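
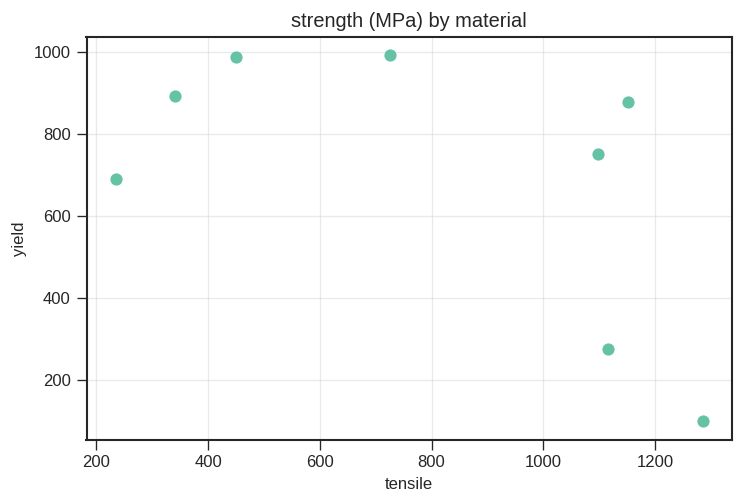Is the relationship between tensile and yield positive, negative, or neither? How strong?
negative, moderate

Points are negatively correlated; moderate (|r| ≈ 0.6).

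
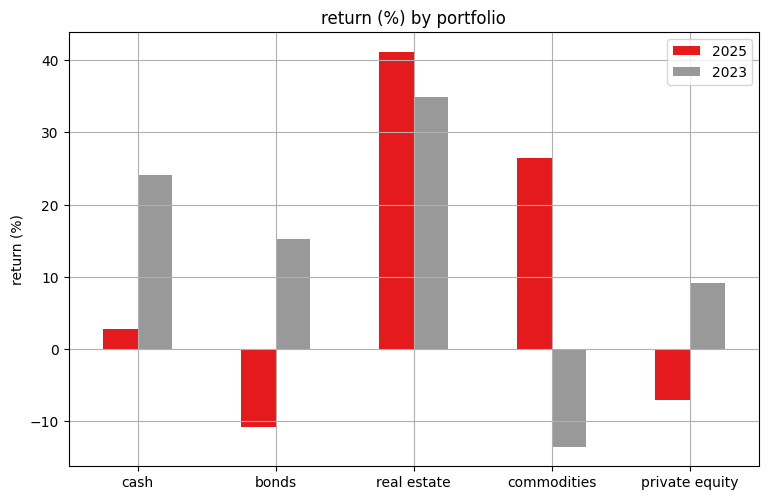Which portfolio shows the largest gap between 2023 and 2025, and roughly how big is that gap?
commodities, ≈ 40 %

commodities: 2023 ≈ -15, 2025 ≈ 25 → gap ≈ 40. Next-largest (bonds) is only ≈ 25.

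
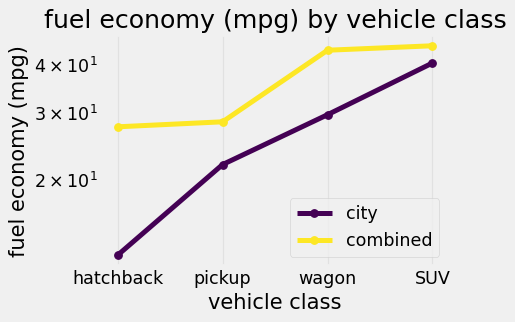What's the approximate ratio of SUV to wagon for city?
SUV ≈ 40, wagon ≈ 30; 40/30 ≈ 1.33.

≈ 1.33×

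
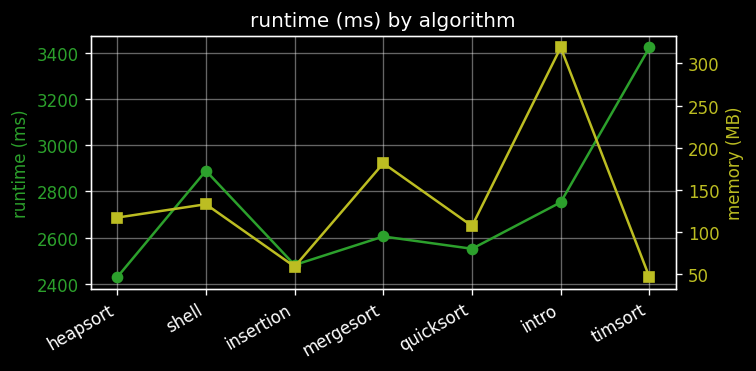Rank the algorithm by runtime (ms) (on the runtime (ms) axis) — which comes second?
Top 3 (on the runtime (ms) axis): timsort ≈ 3400, shell ≈ 2900, intro ≈ 2800.

shell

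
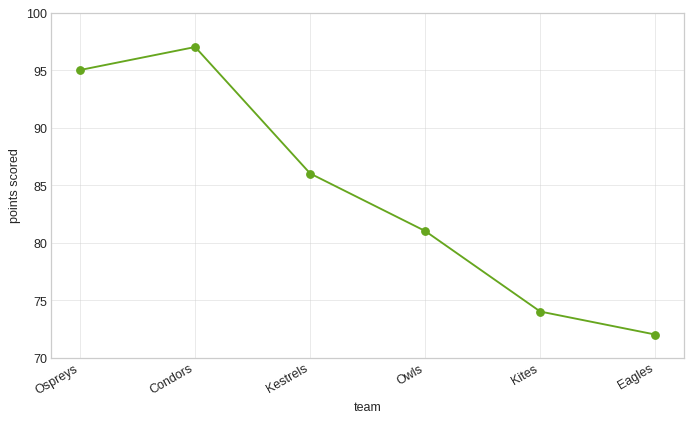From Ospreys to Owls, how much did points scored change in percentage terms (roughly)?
Ospreys ≈ 95, Owls ≈ 80; (80 − 95) / 95 ≈ -15.8%.

≈ -15.8%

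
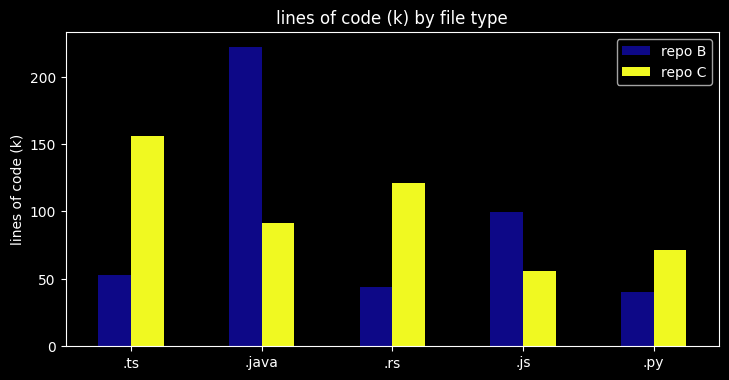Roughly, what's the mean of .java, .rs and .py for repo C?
(100 + 120 + 80) / 3 ≈ 100.

≈ 100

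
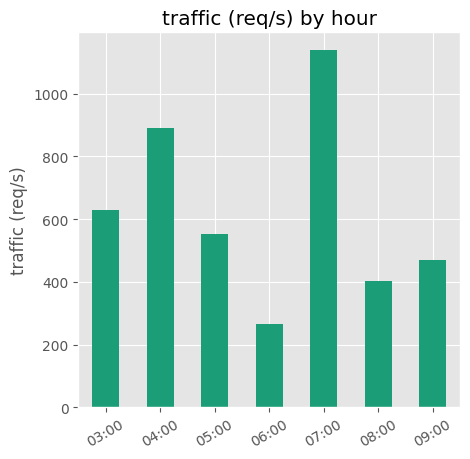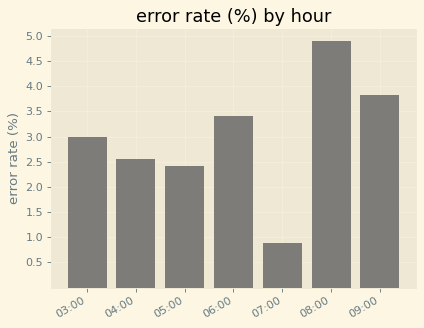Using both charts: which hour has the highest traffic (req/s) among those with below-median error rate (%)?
Chart 2 median error rate (%) ≈ 3; below-median hours: 04:00, 05:00, 07:00. Among those, 07:00 has the highest traffic (req/s) (≈ 1200).

07:00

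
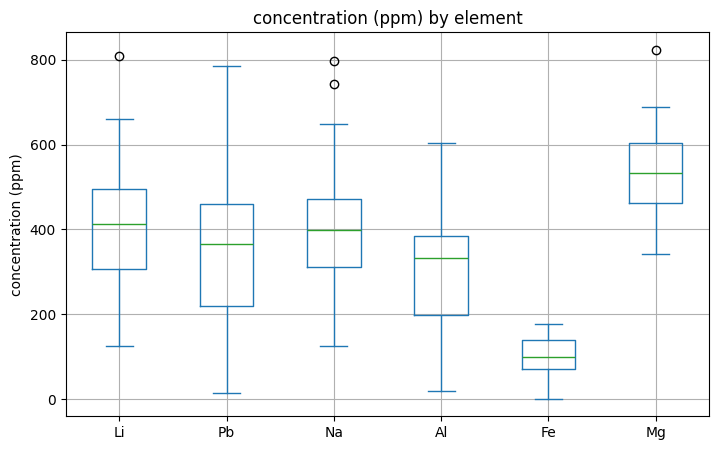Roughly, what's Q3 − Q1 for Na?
Q3 ≈ 450, Q1 ≈ 300; IQR ≈ 150.

≈ 150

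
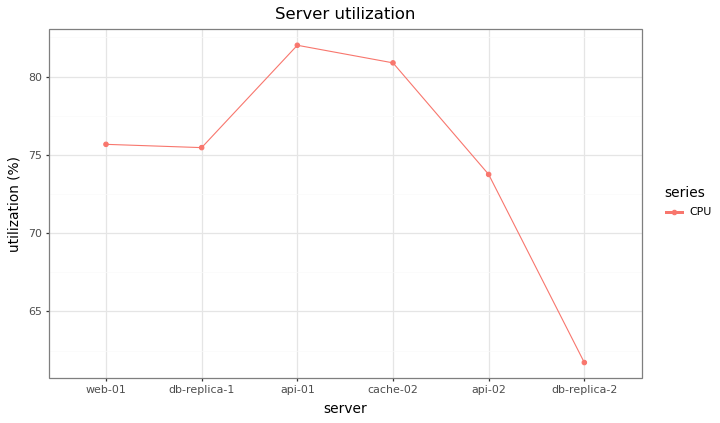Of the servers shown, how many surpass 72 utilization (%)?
5

Above 72: web-01, db-replica-1, api-01, cache-02, api-02.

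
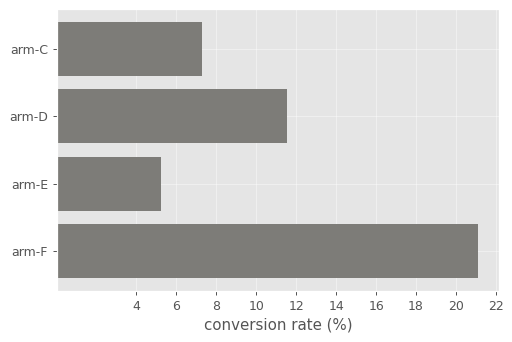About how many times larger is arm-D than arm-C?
≈ 1.5×

arm-D ≈ 12, arm-C ≈ 8; 12/8 ≈ 1.5.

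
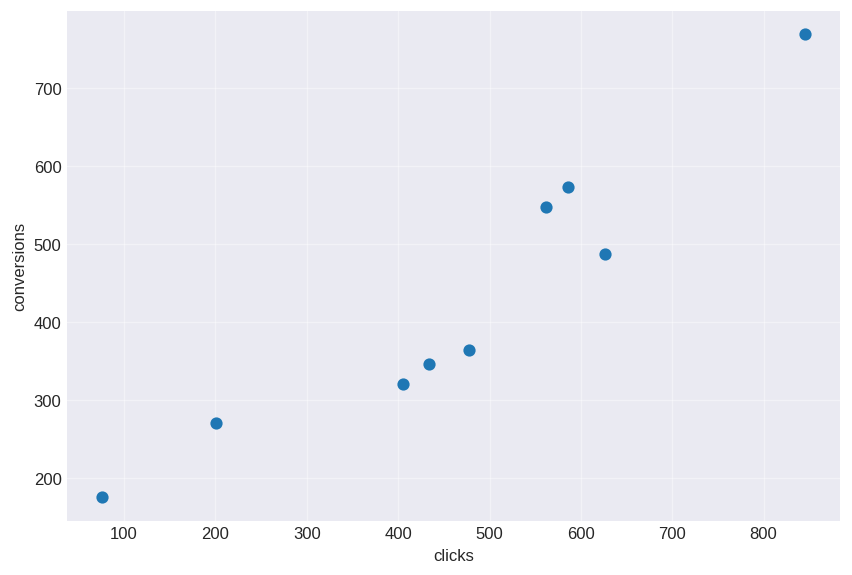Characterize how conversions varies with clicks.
positive, strong

Points are positively correlated; strong (|r| ≈ 0.9).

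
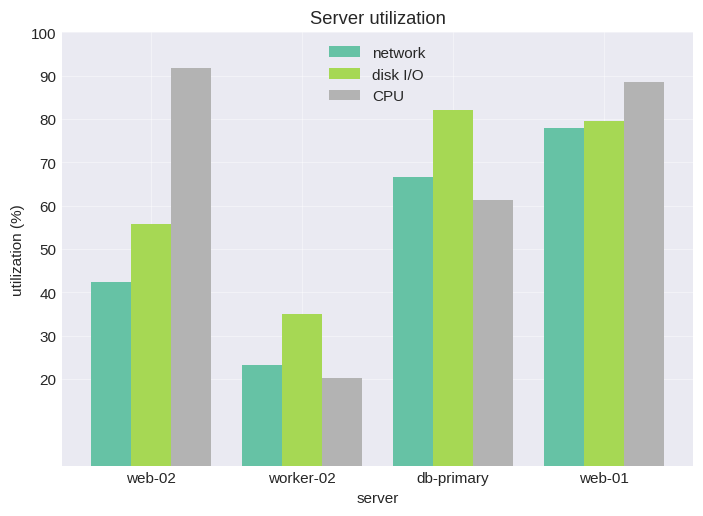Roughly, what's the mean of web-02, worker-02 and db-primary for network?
≈ 43

(40 + 20 + 70) / 3 ≈ 43.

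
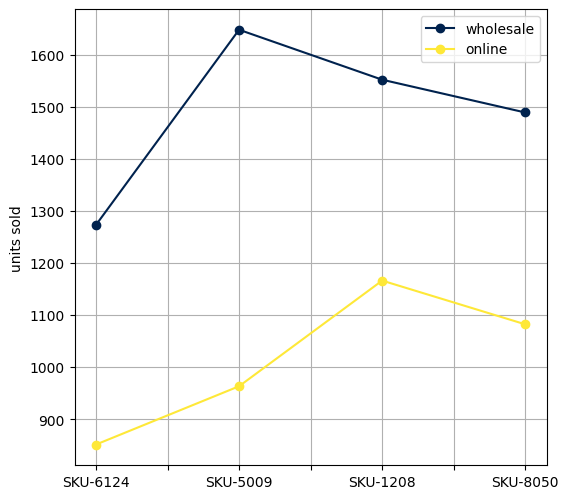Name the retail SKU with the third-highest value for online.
Top 4 for online: SKU-1208 ≈ 1200, SKU-8050 ≈ 1100, SKU-5009 ≈ 1000, SKU-6124 ≈ 900.

SKU-5009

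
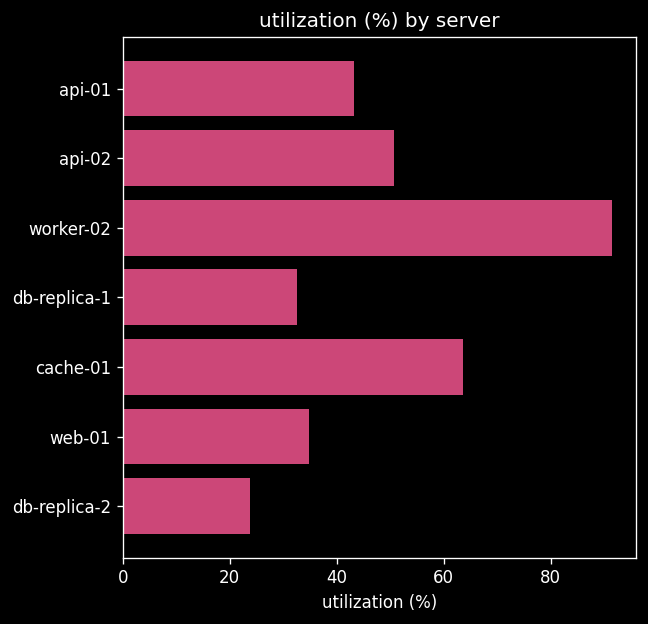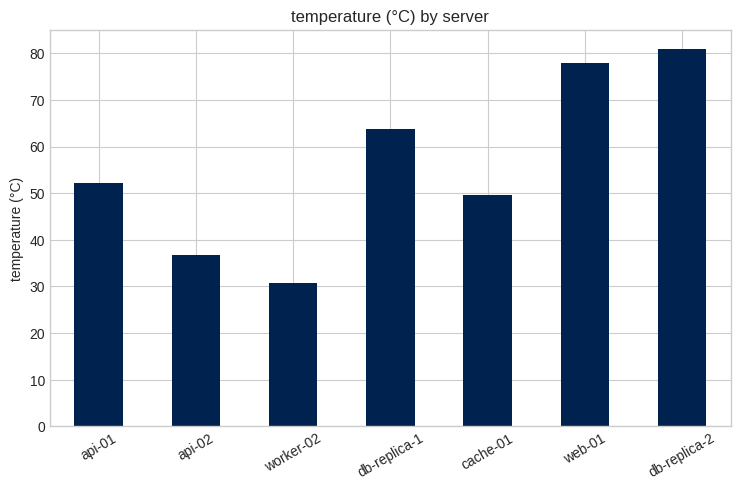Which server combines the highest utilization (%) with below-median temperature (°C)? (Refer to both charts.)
Chart 2 median temperature (°C) ≈ 50; below-median servers: api-02, worker-02, cache-01. Among those, worker-02 has the highest utilization (%) (≈ 90).

worker-02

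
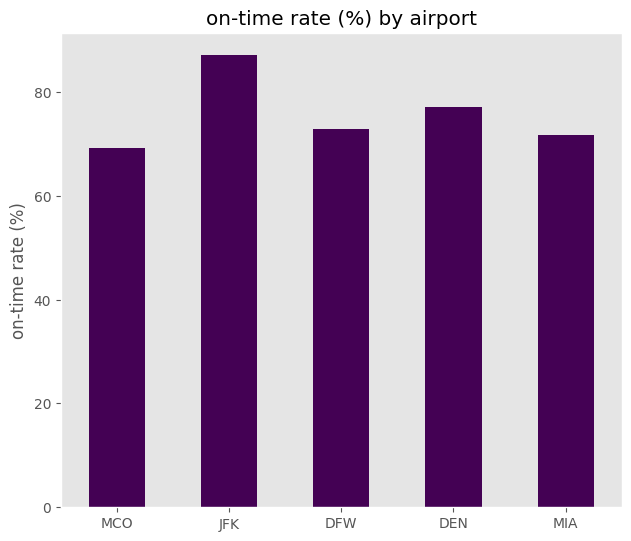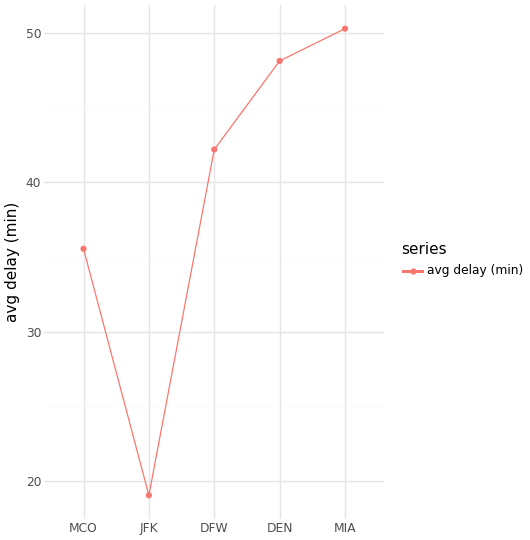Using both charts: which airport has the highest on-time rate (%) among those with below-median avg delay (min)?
JFK

Chart 2 median avg delay (min) ≈ 40; below-median airports: MCO, JFK. Among those, JFK has the highest on-time rate (%) (≈ 90).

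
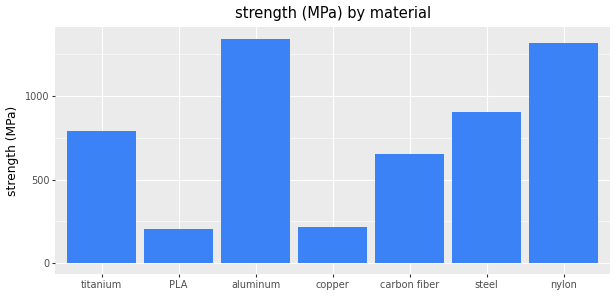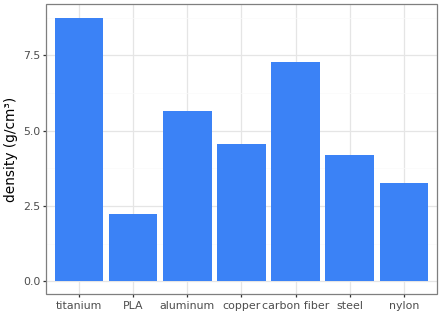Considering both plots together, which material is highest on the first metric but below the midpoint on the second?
Chart 2 median density (g/cm³) ≈ 5; below-median materials: PLA, steel, nylon. Among those, nylon has the highest strength (MPa) (≈ 1400).

nylon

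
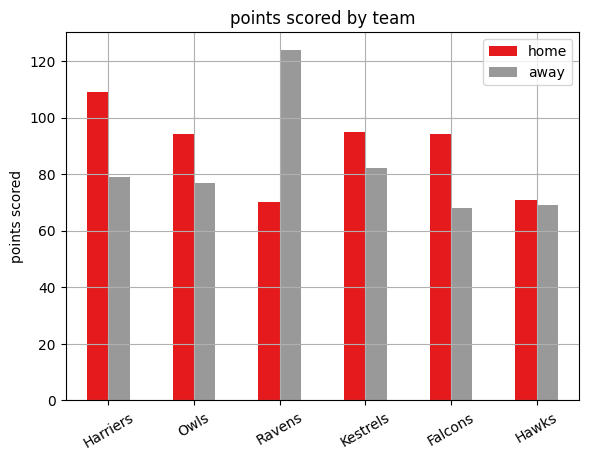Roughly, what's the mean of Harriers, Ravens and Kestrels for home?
(100 + 80 + 100) / 3 ≈ 93.

≈ 93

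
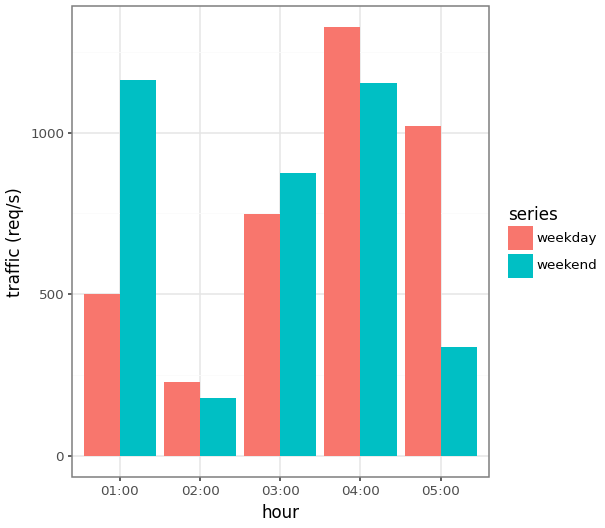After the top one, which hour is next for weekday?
05:00

Top 3 for weekday: 04:00 ≈ 1400, 05:00 ≈ 1000, 03:00 ≈ 800.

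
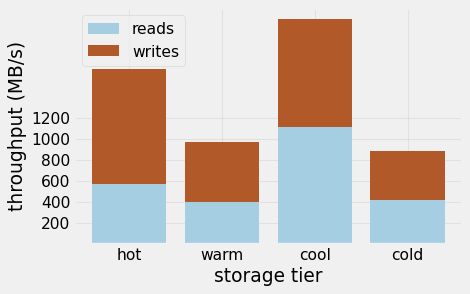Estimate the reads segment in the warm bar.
≈ 400

reads top ≈ 400, bottom ≈ 0; segment ≈ 400.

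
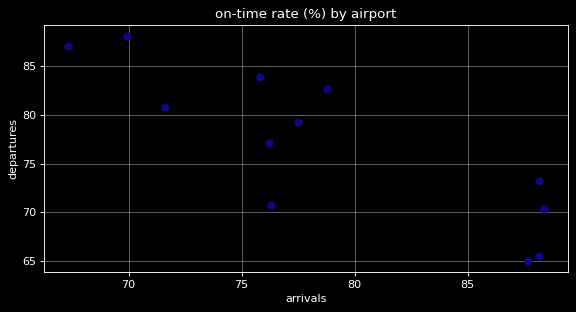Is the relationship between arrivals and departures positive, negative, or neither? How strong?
negative, strong

Points are negatively correlated; strong (|r| ≈ 0.8).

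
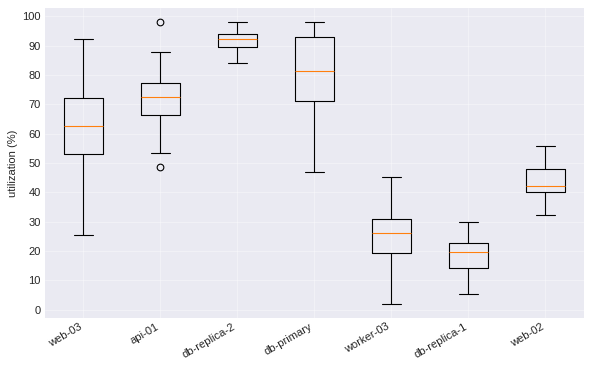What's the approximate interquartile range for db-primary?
Q3 ≈ 90, Q1 ≈ 70; IQR ≈ 20.

≈ 20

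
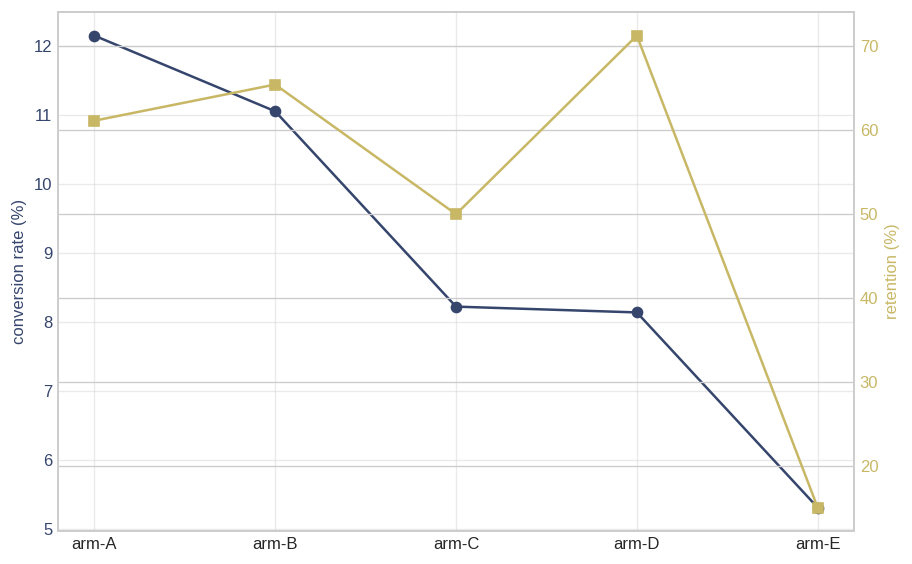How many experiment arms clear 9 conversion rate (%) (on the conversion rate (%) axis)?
2

Above 9: arm-A, arm-B.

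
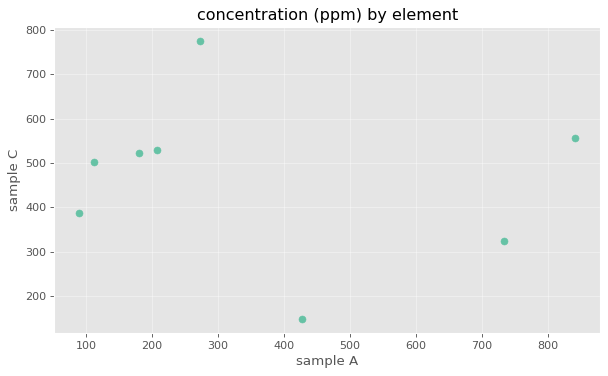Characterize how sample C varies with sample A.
Points are roughly uncorrelated; weak (|r| ≈ 0.2).

no clear correlation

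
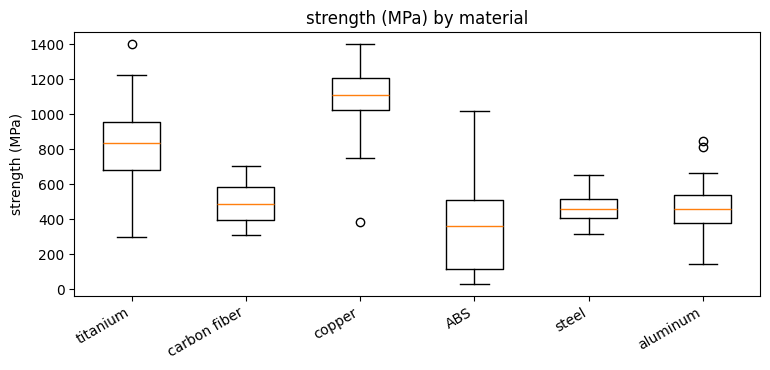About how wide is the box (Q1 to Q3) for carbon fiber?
Q3 ≈ 600, Q1 ≈ 400; IQR ≈ 200.

≈ 200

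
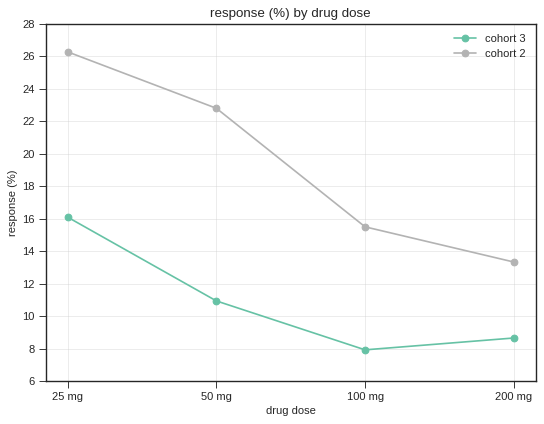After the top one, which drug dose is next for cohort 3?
Top 3 for cohort 3: 25 mg ≈ 16, 50 mg ≈ 10, 200 mg ≈ 8.

50 mg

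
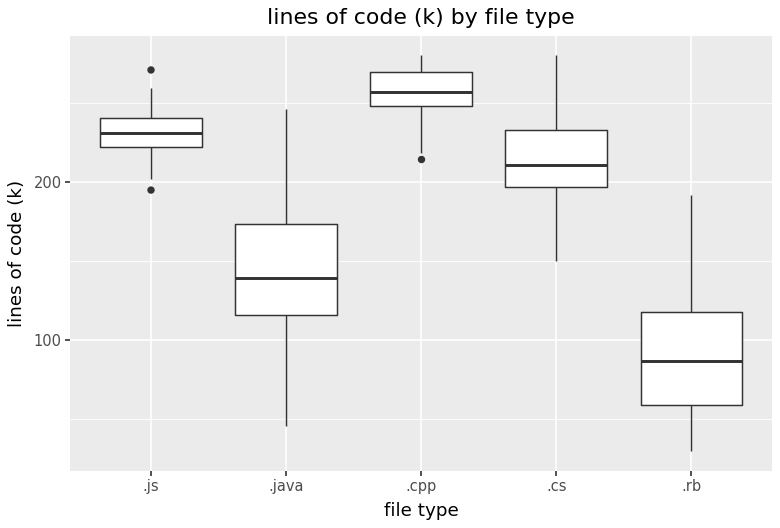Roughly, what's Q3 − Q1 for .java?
≈ 60

Q3 ≈ 180, Q1 ≈ 120; IQR ≈ 60.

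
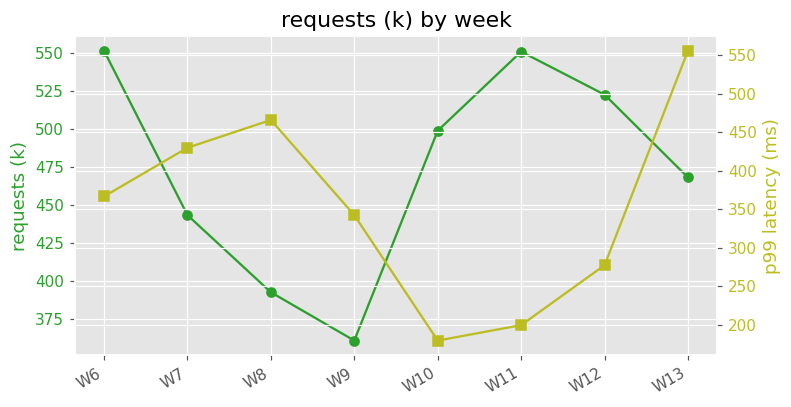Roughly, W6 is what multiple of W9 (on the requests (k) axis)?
≈ 1.56×

W6 ≈ 560, W9 ≈ 360; 560/360 ≈ 1.56.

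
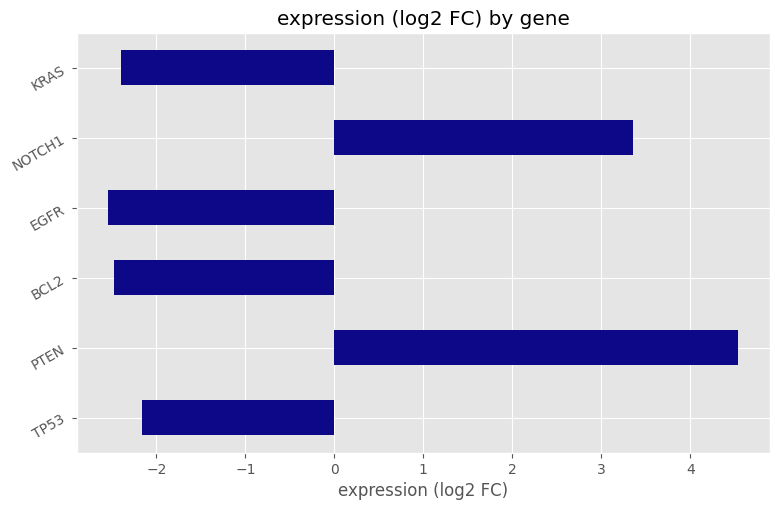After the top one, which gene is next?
NOTCH1

Top 3: PTEN ≈ 5, NOTCH1 ≈ 3, TP53 ≈ -2.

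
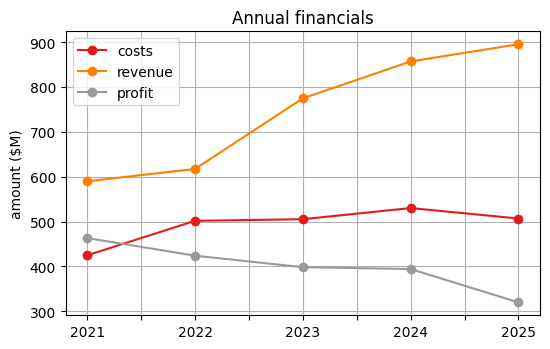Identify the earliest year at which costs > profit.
2022

2021: costs ≈ 400 vs profit ≈ 450 (not yet); 2022: costs ≈ 500 vs profit ≈ 400 (first crossover).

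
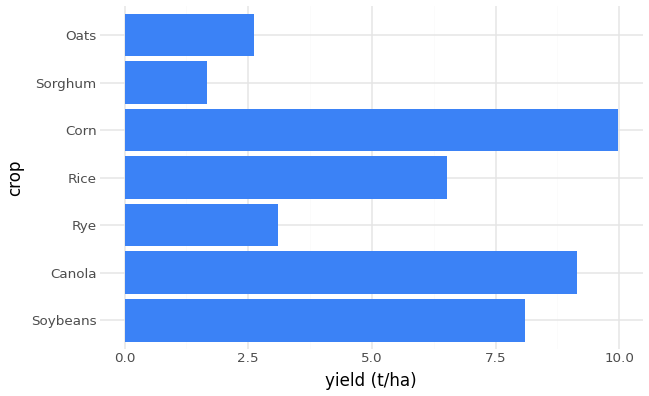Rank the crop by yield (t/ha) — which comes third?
Soybeans

Top 4: Corn ≈ 10, Canola ≈ 9, Soybeans ≈ 8, Rice ≈ 7.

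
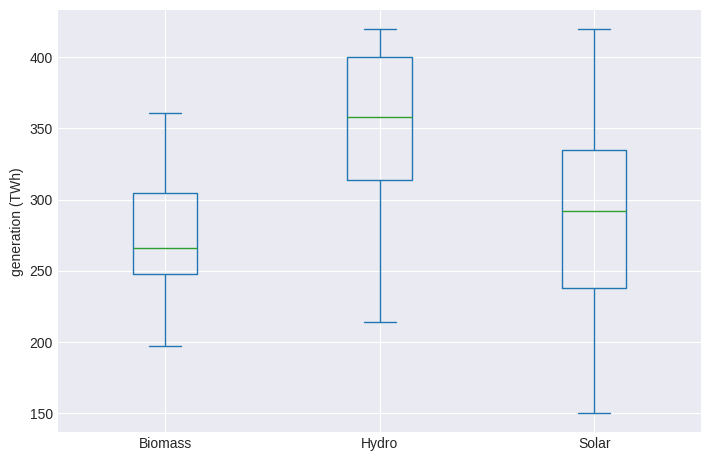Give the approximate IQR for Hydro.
Q3 ≈ 400, Q1 ≈ 310; IQR ≈ 90.

≈ 90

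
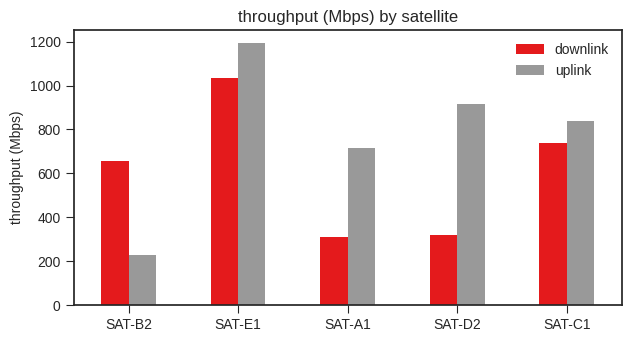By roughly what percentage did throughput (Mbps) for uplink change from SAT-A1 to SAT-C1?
≈ +14.3%

SAT-A1 ≈ 700, SAT-C1 ≈ 800; (800 − 700) / 700 ≈ +14.3%.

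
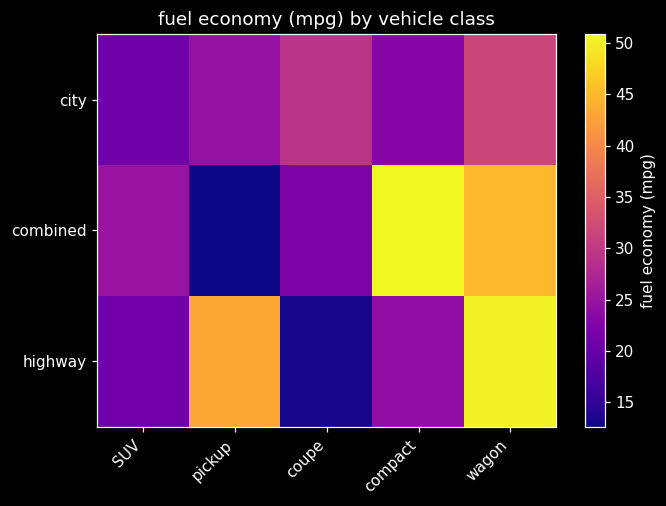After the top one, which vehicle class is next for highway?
pickup

Top 3 for highway: wagon ≈ 50, pickup ≈ 45, compact ≈ 25.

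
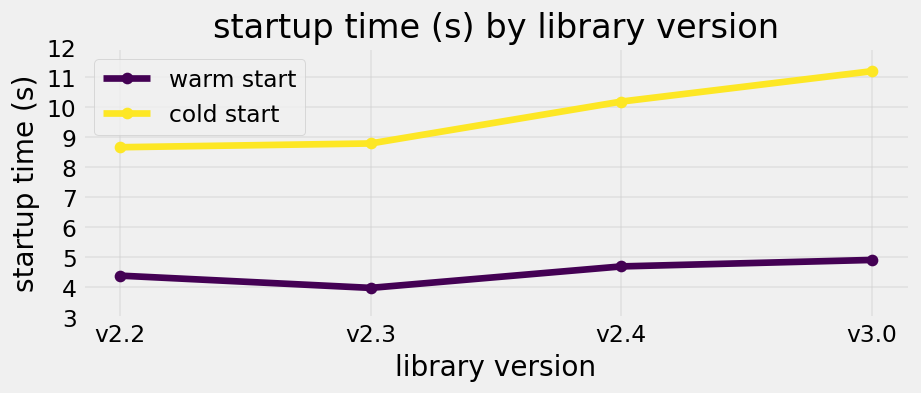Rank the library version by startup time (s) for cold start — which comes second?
Top 3 for cold start: v3.0 ≈ 11, v2.4 ≈ 10, v2.3 ≈ 9.

v2.4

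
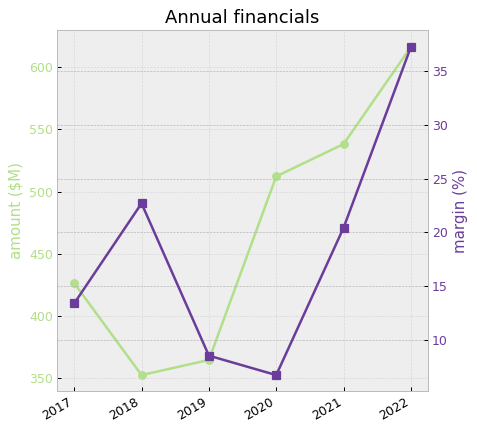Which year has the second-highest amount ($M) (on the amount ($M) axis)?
Top 3 (on the amount ($M) axis): 2022 ≈ 625, 2021 ≈ 550, 2020 ≈ 500.

2021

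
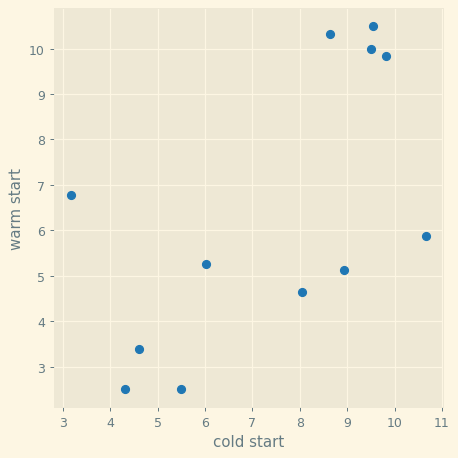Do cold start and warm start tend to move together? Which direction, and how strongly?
positive, moderate

Points are positively correlated; moderate (|r| ≈ 0.6).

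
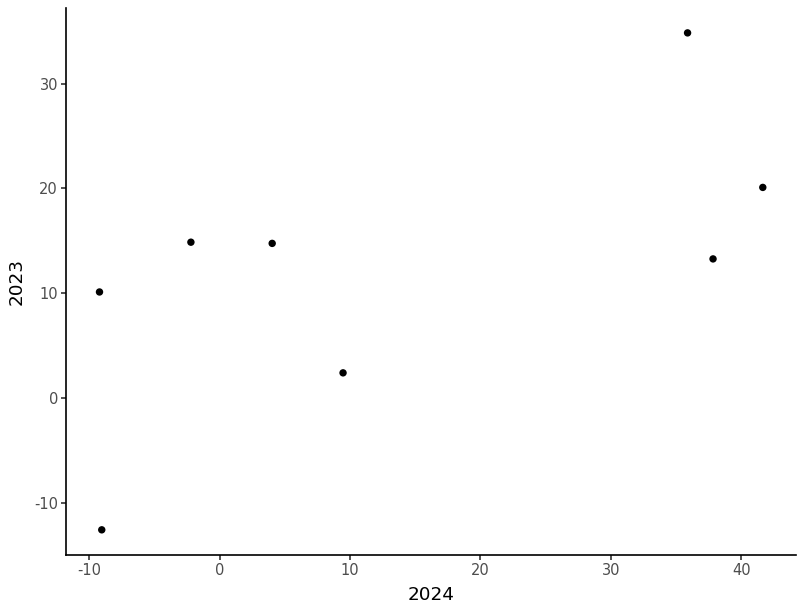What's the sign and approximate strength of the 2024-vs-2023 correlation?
positive, moderate

Points are positively correlated; moderate (|r| ≈ 0.6).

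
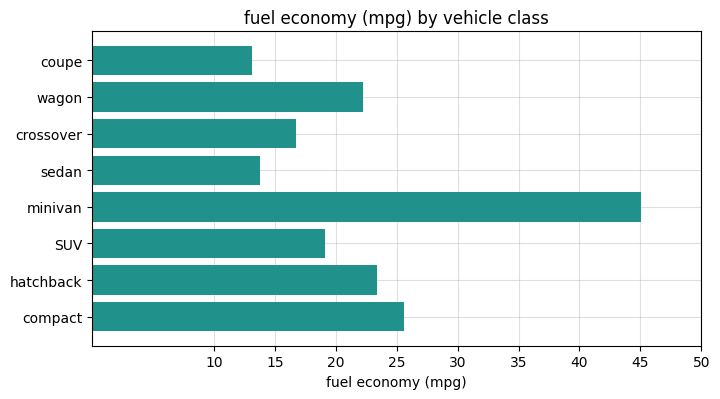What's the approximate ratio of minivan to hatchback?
minivan ≈ 45, hatchback ≈ 25; 45/25 ≈ 1.8.

≈ 1.8×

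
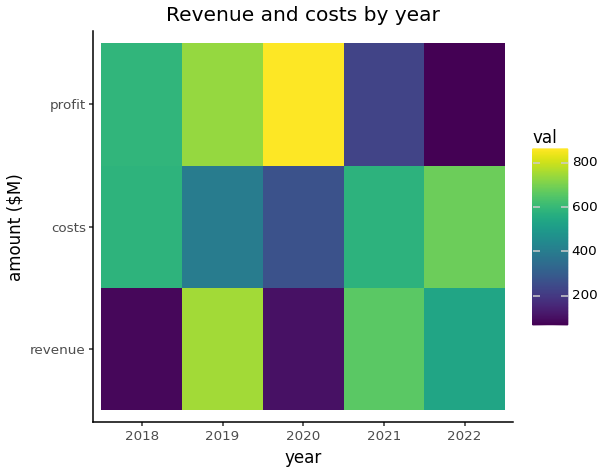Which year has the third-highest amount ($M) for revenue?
2022

Top 4 for revenue: 2019 ≈ 800, 2021 ≈ 700, 2022 ≈ 500, 2020 ≈ 100.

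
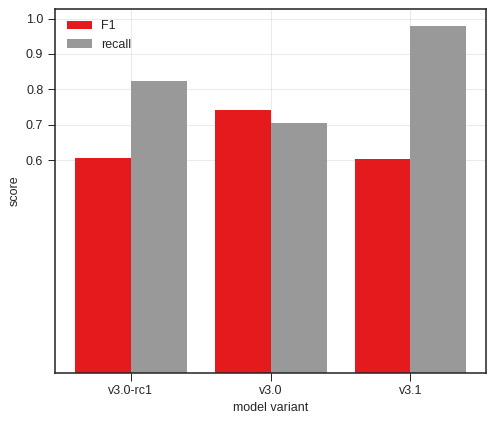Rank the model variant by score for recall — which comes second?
Top 3 for recall: v3.1 ≈ 1.0, v3.0-rc1 ≈ 0.8, v3.0 ≈ 0.7.

v3.0-rc1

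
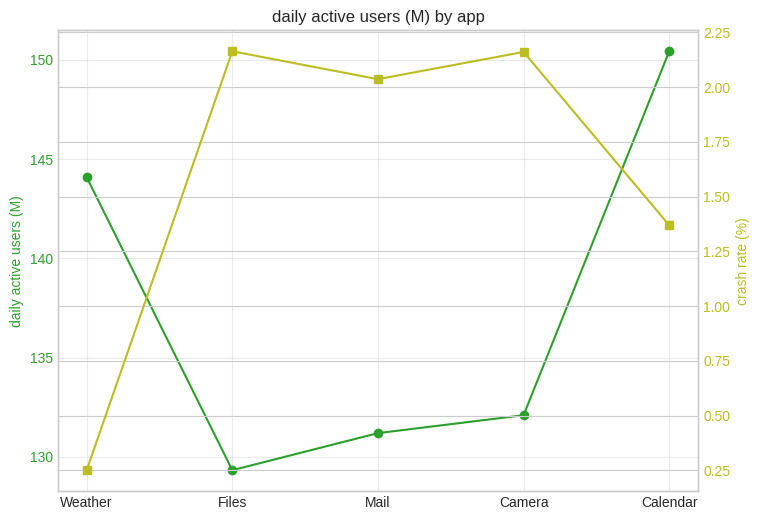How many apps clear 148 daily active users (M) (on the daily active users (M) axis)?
Above 148: Calendar.

1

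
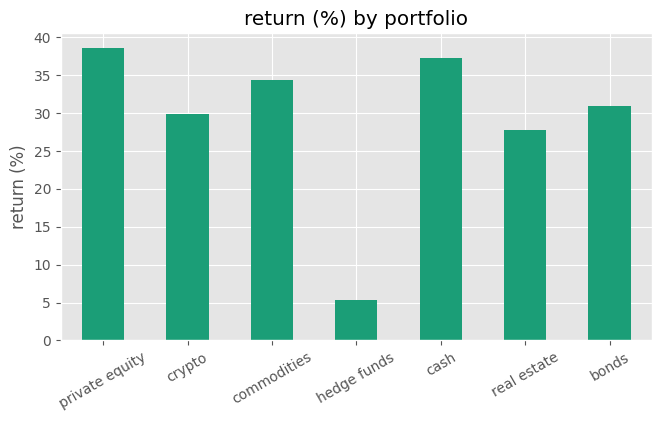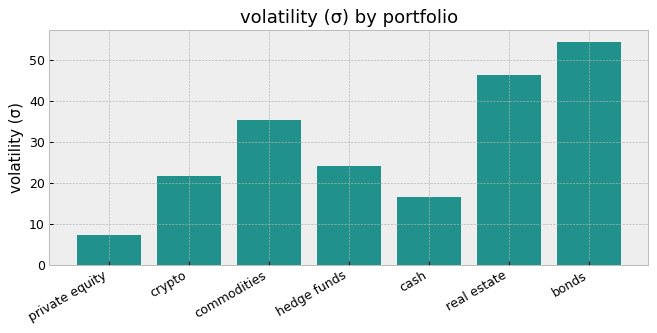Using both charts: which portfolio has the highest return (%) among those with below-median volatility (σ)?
private equity

Chart 2 median volatility (σ) ≈ 25; below-median portfolios: private equity, crypto, cash. Among those, private equity has the highest return (%) (≈ 40).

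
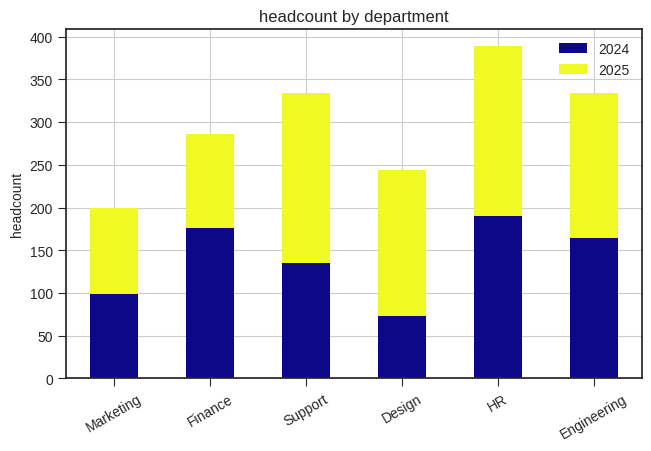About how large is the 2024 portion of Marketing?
≈ 100

2024 top ≈ 100, bottom ≈ 0; segment ≈ 100.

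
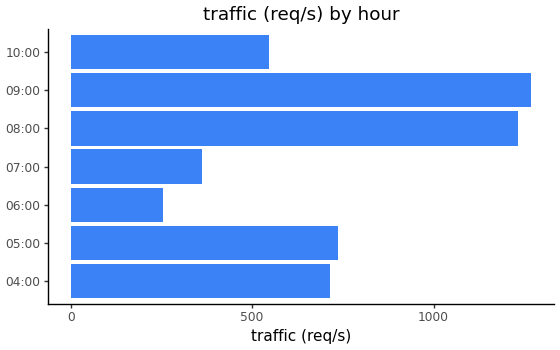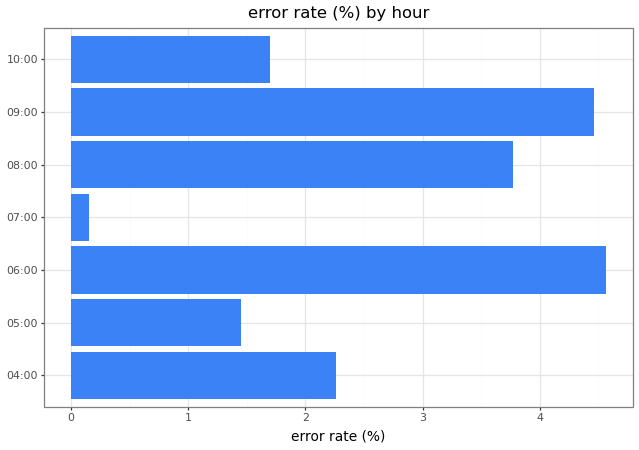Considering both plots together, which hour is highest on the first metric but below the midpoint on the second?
05:00

Chart 2 median error rate (%) ≈ 2.5; below-median hours: 05:00, 07:00, 10:00. Among those, 05:00 has the highest traffic (req/s) (≈ 800).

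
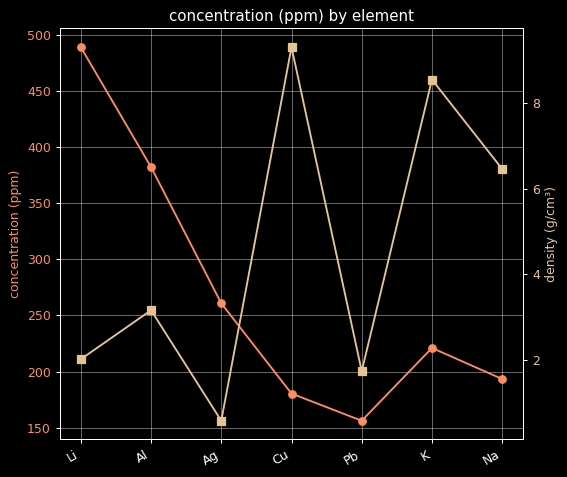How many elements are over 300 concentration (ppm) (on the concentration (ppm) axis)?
2

Above 300: Li, Al.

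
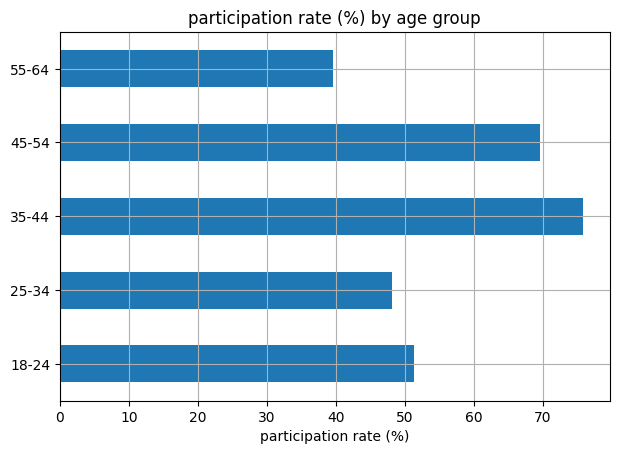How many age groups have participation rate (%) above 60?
2

Above 60: 35-44, 45-54.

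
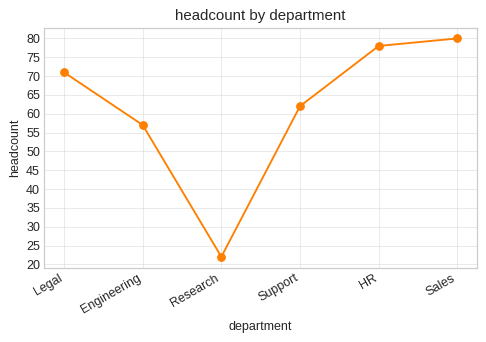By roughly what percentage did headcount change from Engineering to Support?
Engineering ≈ 55, Support ≈ 60; (60 − 55) / 55 ≈ +9.1%.

≈ +9.1%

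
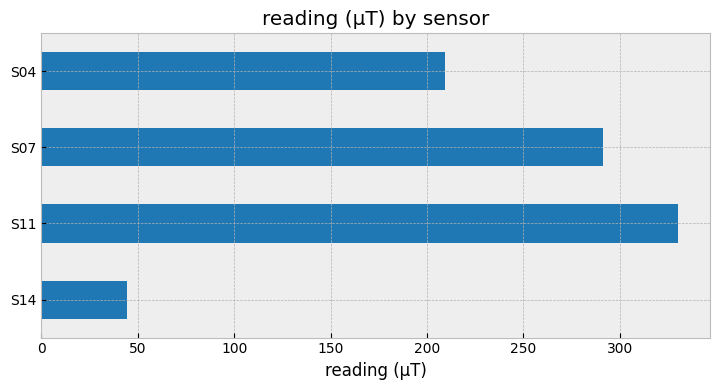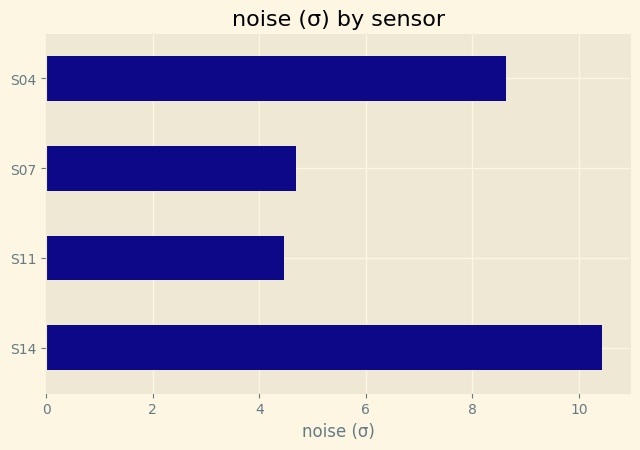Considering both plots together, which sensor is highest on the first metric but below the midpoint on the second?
Chart 2 median noise (σ) ≈ 7; below-median sensors: S11, S07. Among those, S11 has the highest reading (µT) (≈ 350).

S11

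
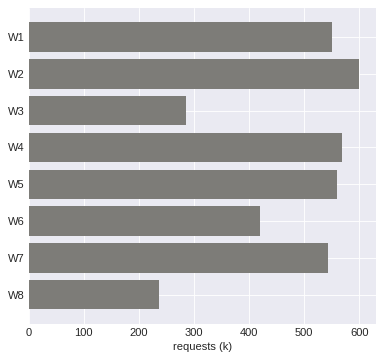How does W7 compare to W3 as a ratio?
≈ 1.67×

W7 ≈ 500, W3 ≈ 300; 500/300 ≈ 1.67.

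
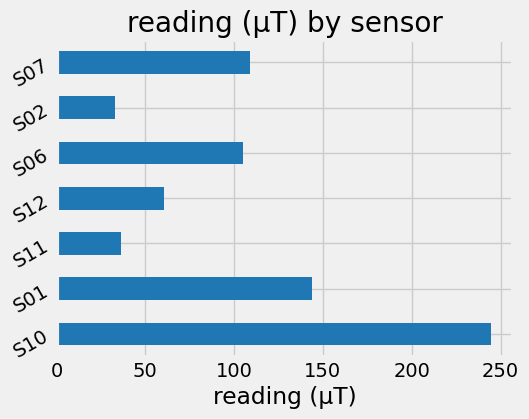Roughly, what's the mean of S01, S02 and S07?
(150 + 25 + 100) / 3 ≈ 92.

≈ 92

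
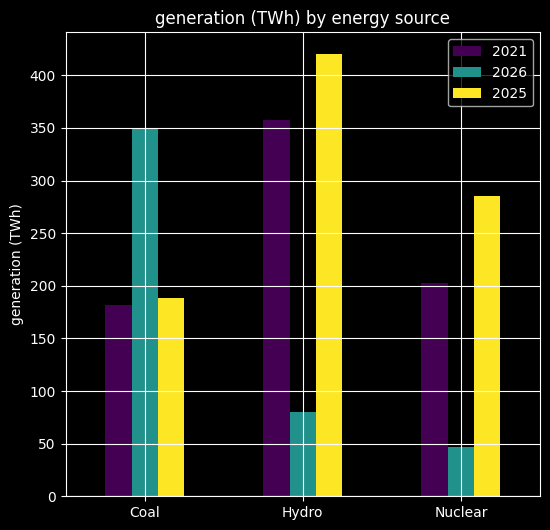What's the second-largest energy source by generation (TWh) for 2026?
Hydro

Top 3 for 2026: Coal ≈ 350, Hydro ≈ 100, Nuclear ≈ 50.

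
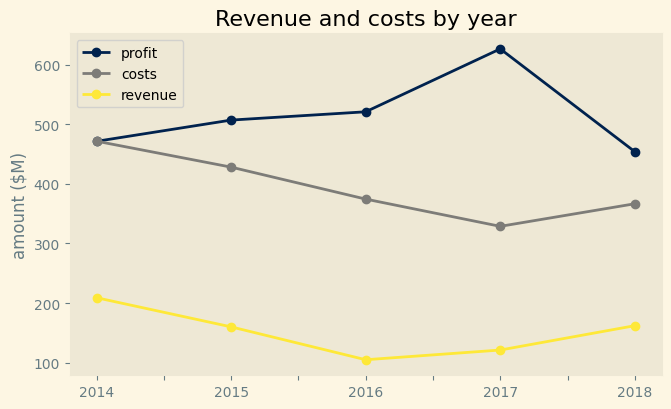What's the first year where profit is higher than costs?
2015

2014: profit ≈ 450 vs costs ≈ 450 (not yet); 2015: profit ≈ 500 vs costs ≈ 450 (first crossover).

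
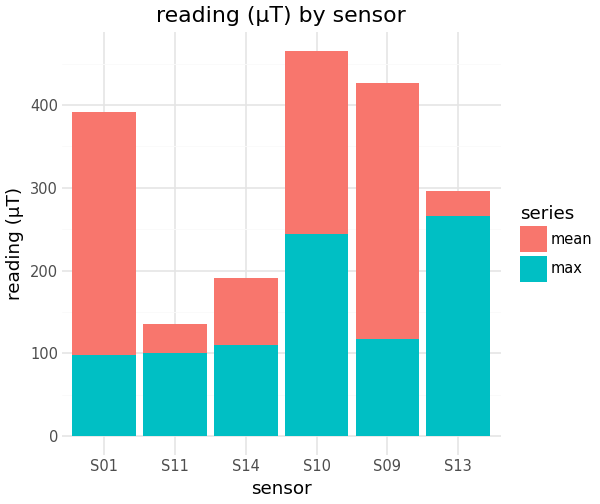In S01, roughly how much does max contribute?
max top ≈ 100, bottom ≈ 0; segment ≈ 100.

≈ 100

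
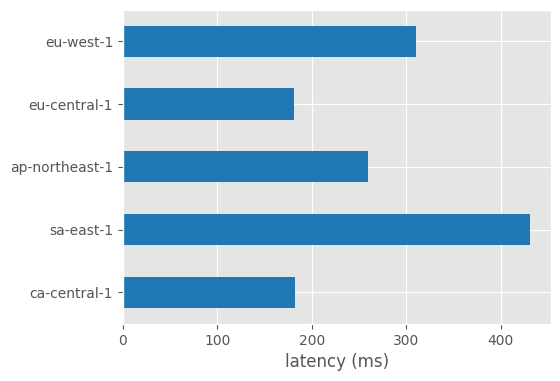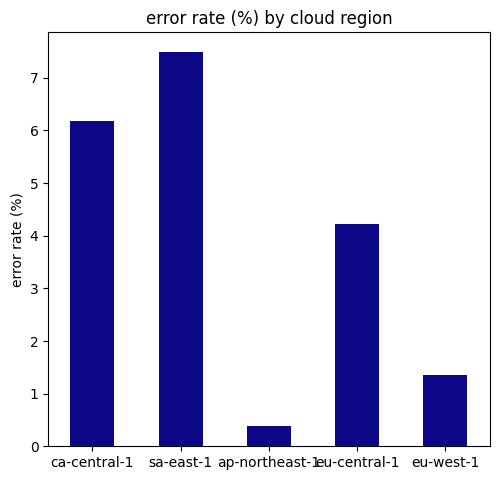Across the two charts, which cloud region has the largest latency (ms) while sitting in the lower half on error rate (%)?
eu-west-1

Chart 2 median error rate (%) ≈ 4; below-median cloud regions: ap-northeast-1, eu-west-1. Among those, eu-west-1 has the highest latency (ms) (≈ 300).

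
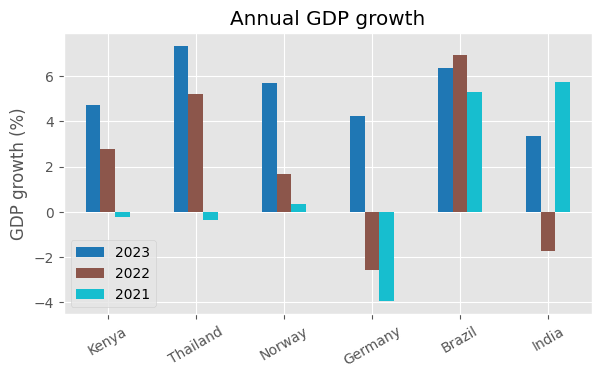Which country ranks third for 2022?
Top 4 for 2022: Brazil ≈ 7, Thailand ≈ 5, Kenya ≈ 3, Norway ≈ 2.

Kenya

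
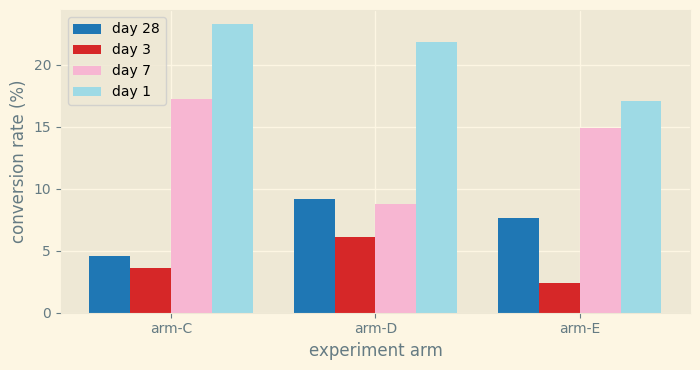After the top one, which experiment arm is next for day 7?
Top 3 for day 7: arm-C ≈ 18, arm-E ≈ 14, arm-D ≈ 8.

arm-E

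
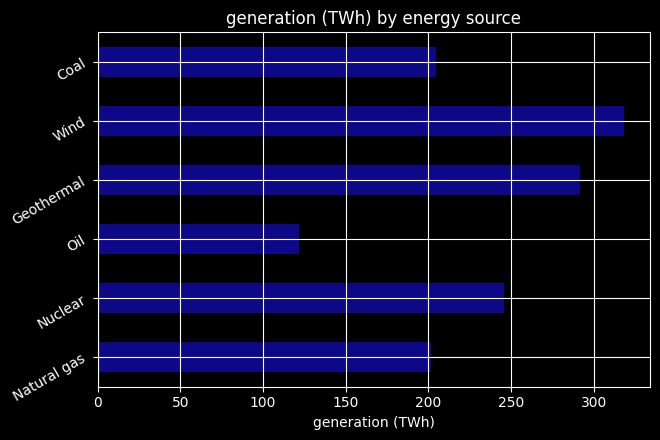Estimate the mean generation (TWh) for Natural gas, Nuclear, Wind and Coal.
≈ 238

(200 + 250 + 300 + 200) / 4 ≈ 238.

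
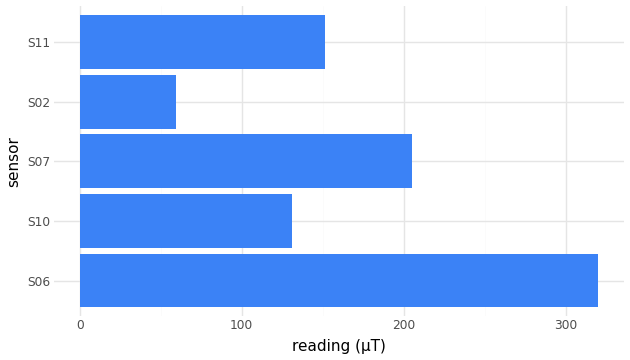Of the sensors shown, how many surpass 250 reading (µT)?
1

Above 250: S06.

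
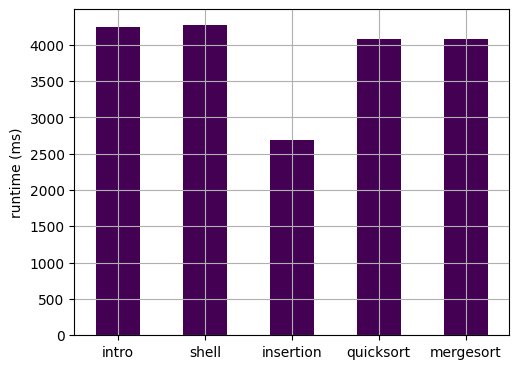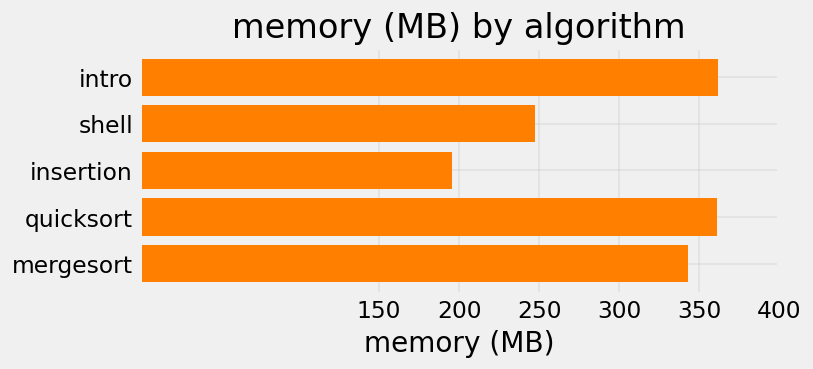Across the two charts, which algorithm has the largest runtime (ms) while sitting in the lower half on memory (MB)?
shell

Chart 2 median memory (MB) ≈ 350; below-median algorithms: shell, insertion. Among those, shell has the highest runtime (ms) (≈ 4500).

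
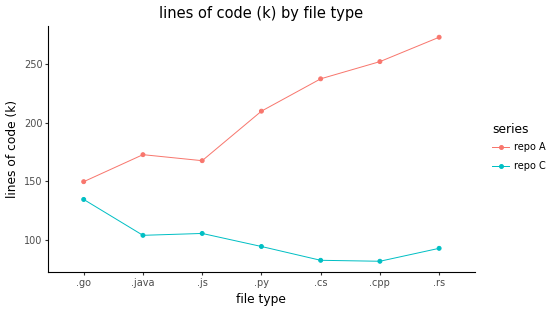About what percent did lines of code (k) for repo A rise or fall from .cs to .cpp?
.cs ≈ 240, .cpp ≈ 260; (260 − 240) / 240 ≈ +8.3%.

≈ +8.3%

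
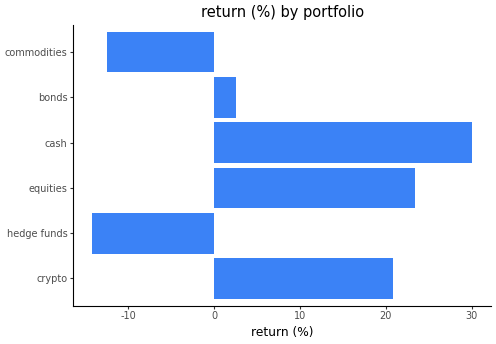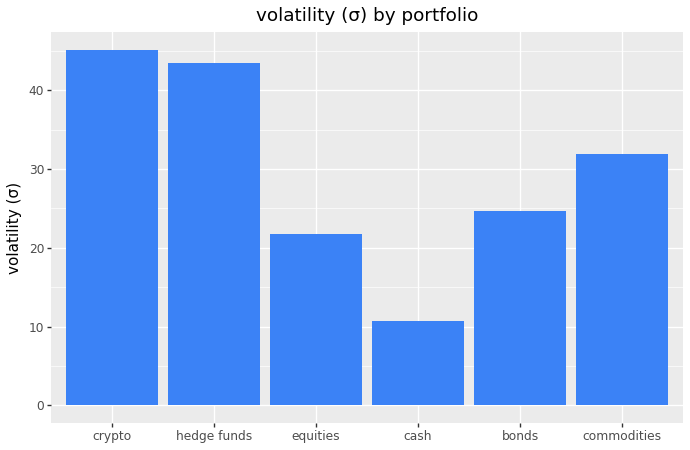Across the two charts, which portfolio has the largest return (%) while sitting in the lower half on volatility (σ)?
cash

Chart 2 median volatility (σ) ≈ 30; below-median portfolios: equities, cash, bonds. Among those, cash has the highest return (%) (≈ 30).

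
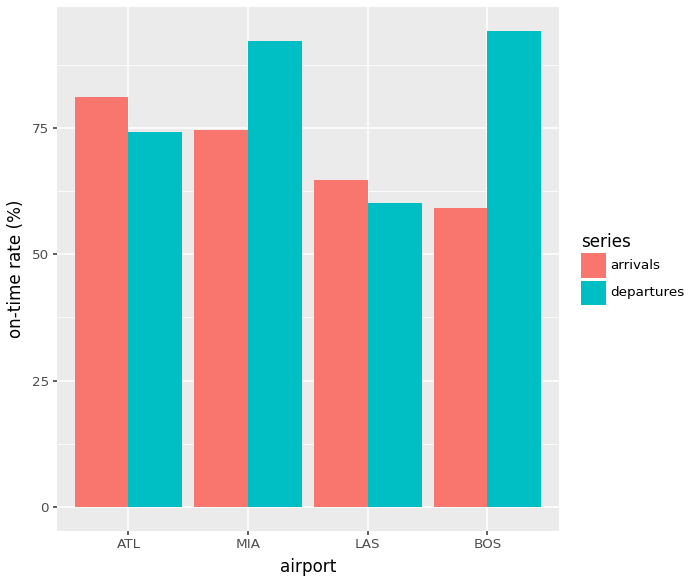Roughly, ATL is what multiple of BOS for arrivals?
ATL ≈ 80, BOS ≈ 60; 80/60 ≈ 1.33.

≈ 1.33×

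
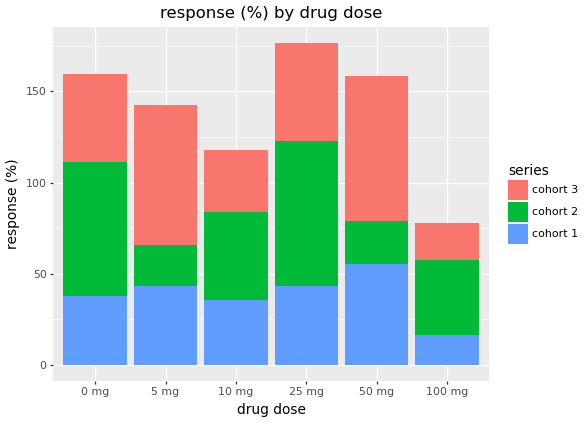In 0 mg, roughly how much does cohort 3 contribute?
≈ 40

cohort 3 top ≈ 160, bottom ≈ 120; segment ≈ 40.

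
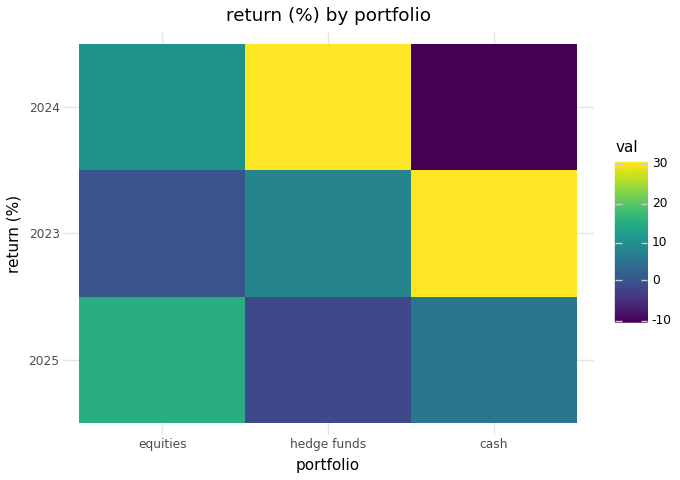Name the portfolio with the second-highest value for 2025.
cash

Top 3 for 2025: equities ≈ 15, cash ≈ 5, hedge funds ≈ 0.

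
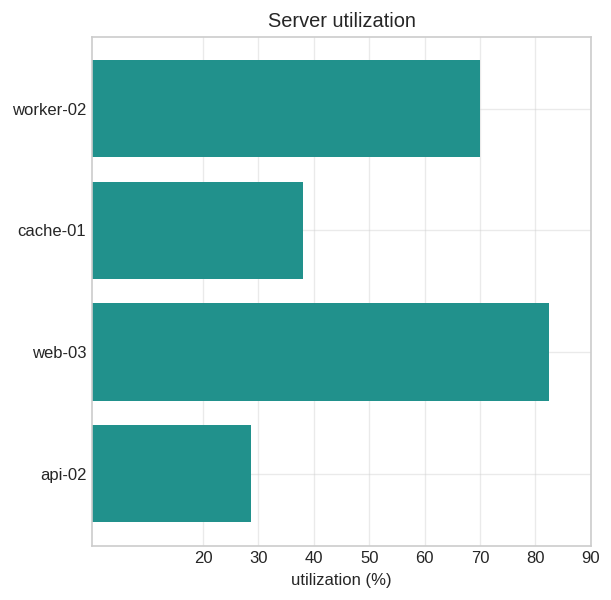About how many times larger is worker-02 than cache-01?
worker-02 ≈ 70, cache-01 ≈ 40; 70/40 ≈ 1.75.

≈ 1.75×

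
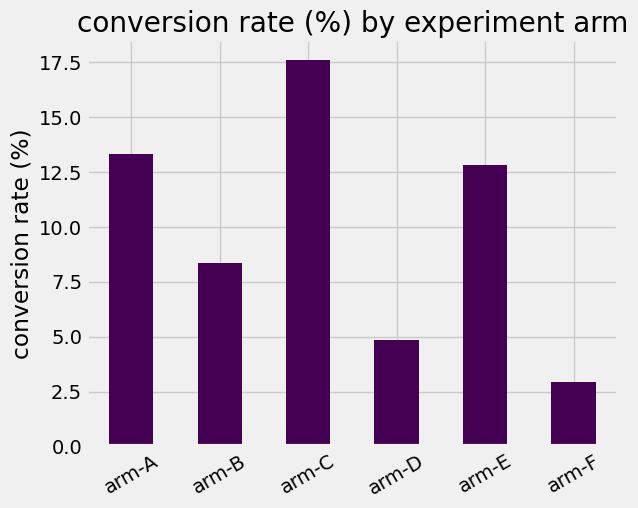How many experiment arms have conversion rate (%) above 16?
1

Above 16: arm-C.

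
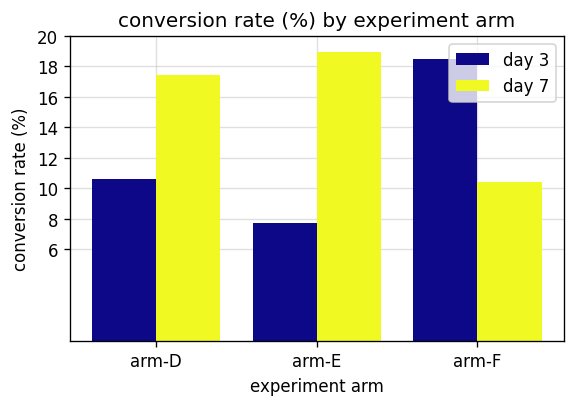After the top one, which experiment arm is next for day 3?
arm-D

Top 3 for day 3: arm-F ≈ 18, arm-D ≈ 10, arm-E ≈ 8.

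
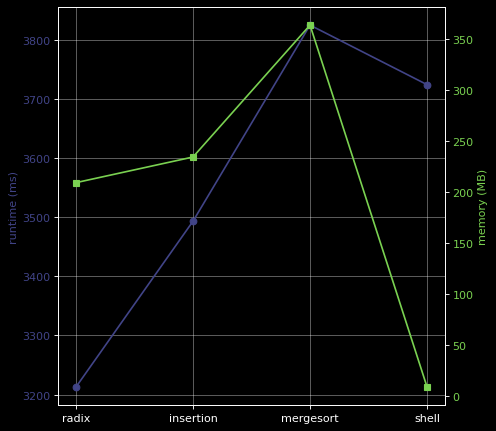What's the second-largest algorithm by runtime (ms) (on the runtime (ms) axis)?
shell

Top 3 (on the runtime (ms) axis): mergesort ≈ 3800, shell ≈ 3700, insertion ≈ 3500.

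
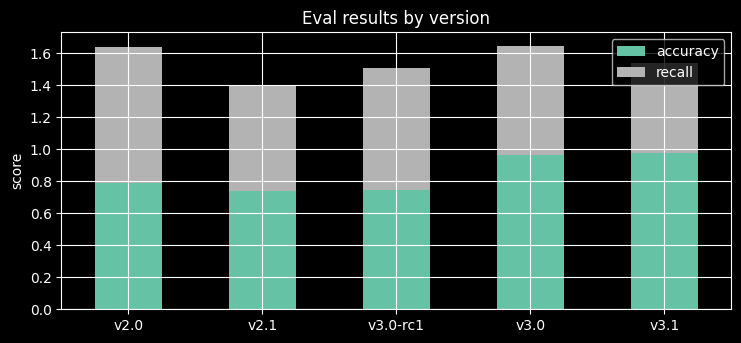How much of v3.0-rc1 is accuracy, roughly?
accuracy top ≈ 0.8, bottom ≈ 0.0; segment ≈ 0.8.

≈ 0.8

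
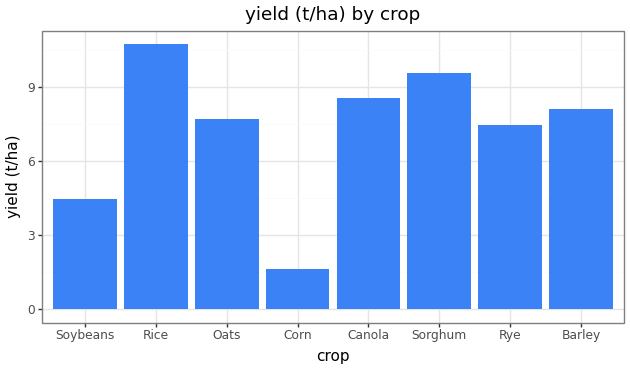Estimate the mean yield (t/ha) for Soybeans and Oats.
≈ 6

(4 + 8) / 2 ≈ 6.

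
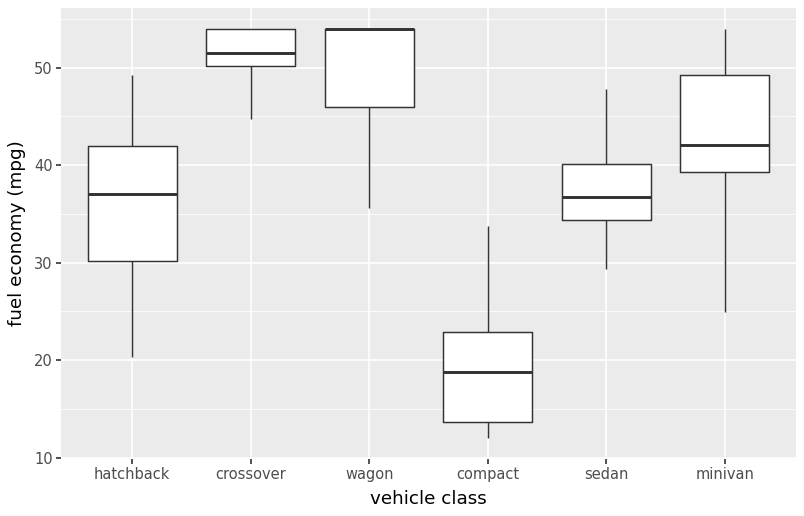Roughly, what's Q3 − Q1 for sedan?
≈ 5

Q3 ≈ 40, Q1 ≈ 35; IQR ≈ 5.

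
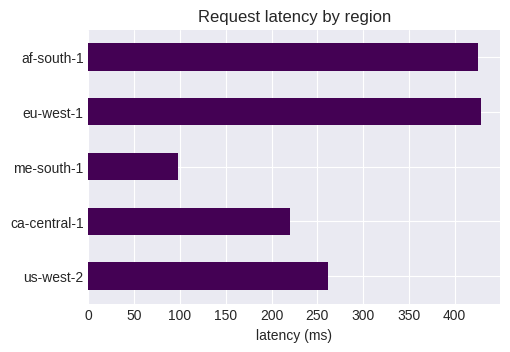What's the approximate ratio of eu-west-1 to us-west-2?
≈ 1.8×

eu-west-1 ≈ 450, us-west-2 ≈ 250; 450/250 ≈ 1.8.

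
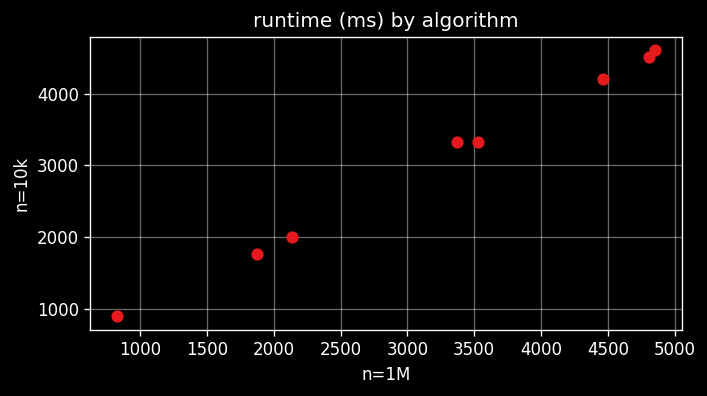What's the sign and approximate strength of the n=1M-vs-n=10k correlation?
positive, strong

Points are positively correlated; strong (|r| ≈ 1.0).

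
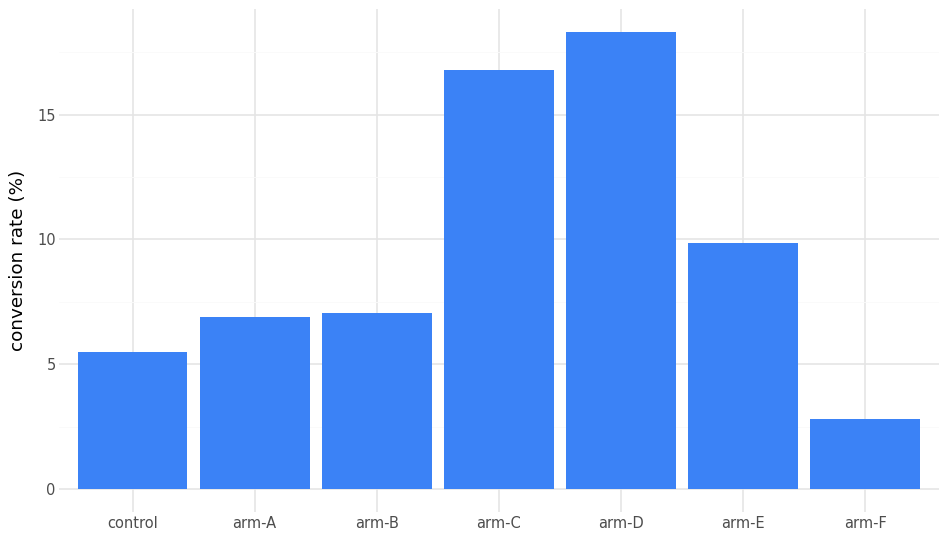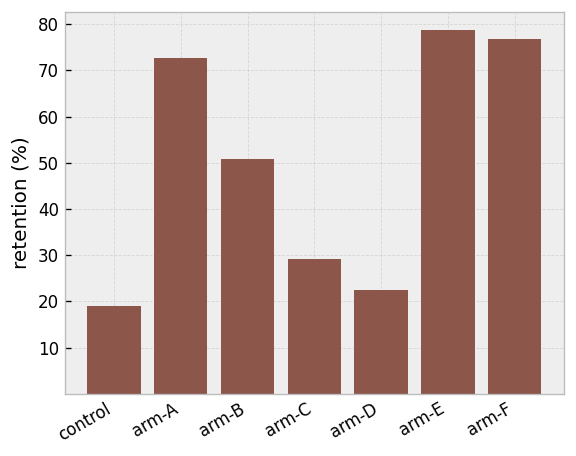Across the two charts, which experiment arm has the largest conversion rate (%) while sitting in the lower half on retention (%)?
Chart 2 median retention (%) ≈ 50; below-median experiment arms: control, arm-C, arm-D. Among those, arm-D has the highest conversion rate (%) (≈ 18).

arm-D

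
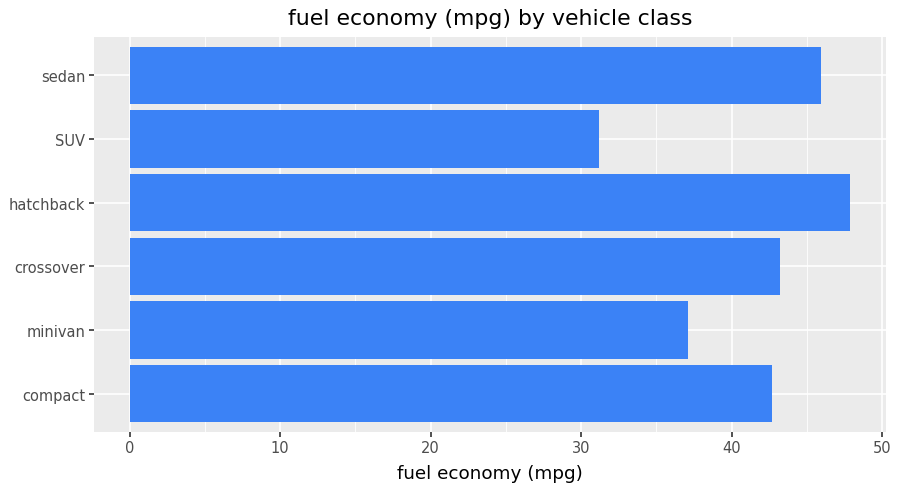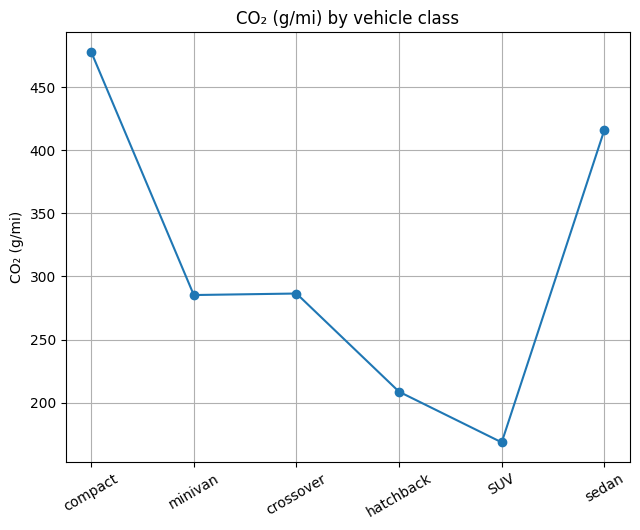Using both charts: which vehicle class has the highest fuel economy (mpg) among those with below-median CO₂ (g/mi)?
Chart 2 median CO₂ (g/mi) ≈ 300; below-median vehicle classes: minivan, hatchback, SUV. Among those, hatchback has the highest fuel economy (mpg) (≈ 50).

hatchback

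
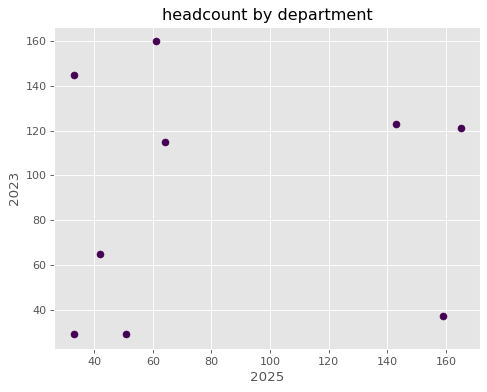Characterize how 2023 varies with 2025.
no clear correlation

Points are roughly uncorrelated; weak (|r| ≈ 0.1).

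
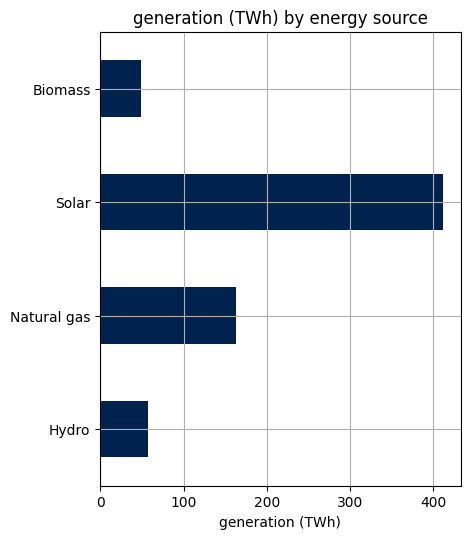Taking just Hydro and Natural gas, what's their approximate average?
(50 + 150) / 2 ≈ 100.

≈ 100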